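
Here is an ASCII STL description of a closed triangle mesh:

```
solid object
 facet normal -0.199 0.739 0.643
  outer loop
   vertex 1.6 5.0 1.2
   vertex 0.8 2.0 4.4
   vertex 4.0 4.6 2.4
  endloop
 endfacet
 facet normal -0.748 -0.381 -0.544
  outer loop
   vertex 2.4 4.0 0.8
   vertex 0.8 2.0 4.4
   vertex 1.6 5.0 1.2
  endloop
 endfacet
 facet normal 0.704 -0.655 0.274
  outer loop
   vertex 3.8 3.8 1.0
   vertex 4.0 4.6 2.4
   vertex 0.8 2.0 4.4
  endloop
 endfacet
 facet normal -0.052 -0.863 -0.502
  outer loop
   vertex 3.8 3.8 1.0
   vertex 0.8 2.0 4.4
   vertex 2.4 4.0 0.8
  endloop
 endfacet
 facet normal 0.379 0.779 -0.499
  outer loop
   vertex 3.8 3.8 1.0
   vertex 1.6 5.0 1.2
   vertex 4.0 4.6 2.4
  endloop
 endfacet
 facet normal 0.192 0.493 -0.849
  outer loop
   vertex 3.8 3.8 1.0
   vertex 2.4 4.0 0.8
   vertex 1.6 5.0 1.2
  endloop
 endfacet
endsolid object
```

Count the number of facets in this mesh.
6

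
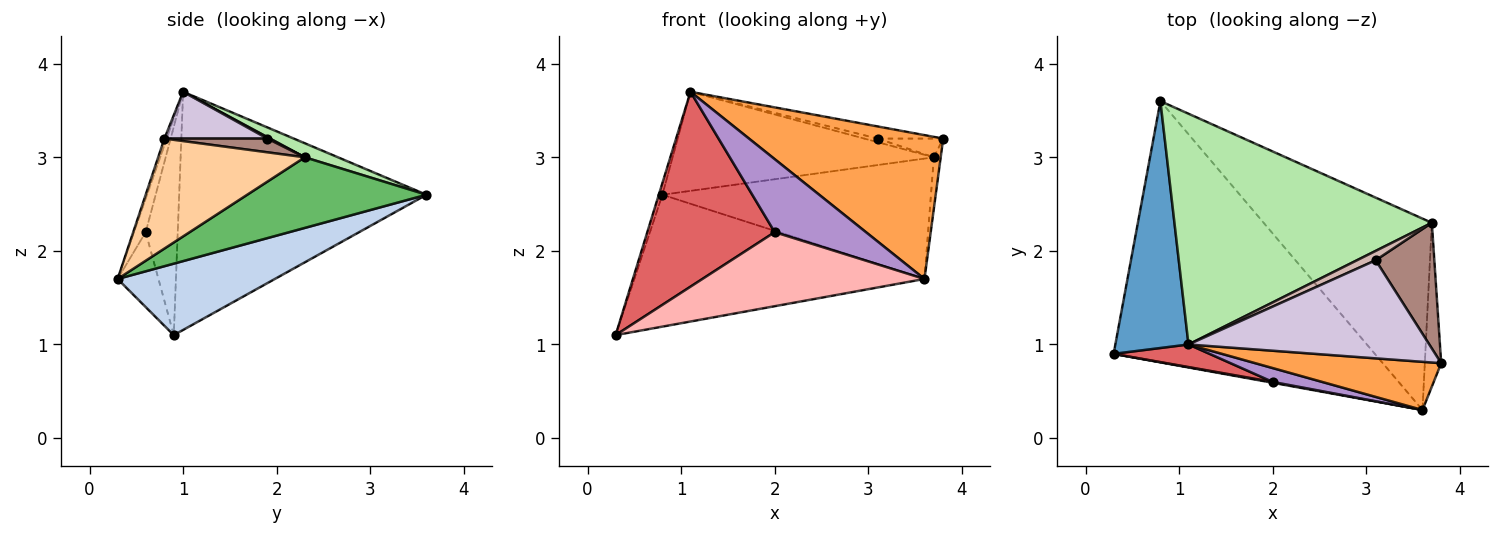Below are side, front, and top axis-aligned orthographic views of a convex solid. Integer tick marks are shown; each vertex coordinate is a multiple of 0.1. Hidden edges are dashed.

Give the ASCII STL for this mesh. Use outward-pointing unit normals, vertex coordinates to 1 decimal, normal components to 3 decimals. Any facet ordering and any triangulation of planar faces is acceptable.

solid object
 facet normal -0.956 0.014 0.294
  outer loop
   vertex 1.1 1.0 3.7
   vertex 0.8 3.6 2.6
   vertex 0.3 0.9 1.1
  endloop
 endfacet
 facet normal 0.237 0.438 -0.867
  outer loop
   vertex 3.6 0.3 1.7
   vertex 0.3 0.9 1.1
   vertex 0.8 3.6 2.6
  endloop
 endfacet
 facet normal -0.011 -0.948 0.318
  outer loop
   vertex 3.6 0.3 1.7
   vertex 3.8 0.8 3.2
   vertex 1.1 1.0 3.7
  endloop
 endfacet
 facet normal 0.988 0.046 -0.147
  outer loop
   vertex 3.7 2.3 3.0
   vertex 3.8 0.8 3.2
   vertex 3.6 0.3 1.7
  endloop
 endfacet
 facet normal 0.335 0.502 -0.798
  outer loop
   vertex 3.7 2.3 3.0
   vertex 3.6 0.3 1.7
   vertex 0.8 3.6 2.6
  endloop
 endfacet
 facet normal 0.050 0.394 0.918
  outer loop
   vertex 3.7 2.3 3.0
   vertex 0.8 3.6 2.6
   vertex 1.1 1.0 3.7
  endloop
 endfacet
 facet normal -0.242 -0.964 0.112
  outer loop
   vertex 2.0 0.6 2.2
   vertex 1.1 1.0 3.7
   vertex 0.3 0.9 1.1
  endloop
 endfacet
 facet normal -0.181 -0.983 0.011
  outer loop
   vertex 2.0 0.6 2.2
   vertex 0.3 0.9 1.1
   vertex 3.6 0.3 1.7
  endloop
 endfacet
 facet normal -0.125 -0.975 0.185
  outer loop
   vertex 2.0 0.6 2.2
   vertex 3.6 0.3 1.7
   vertex 1.1 1.0 3.7
  endloop
 endfacet
 facet normal 0.189 0.121 0.974
  outer loop
   vertex 3.1 1.9 3.2
   vertex 1.1 1.0 3.7
   vertex 3.8 0.8 3.2
  endloop
 endfacet
 facet normal 0.226 0.144 0.964
  outer loop
   vertex 3.1 1.9 3.2
   vertex 3.8 0.8 3.2
   vertex 3.7 2.3 3.0
  endloop
 endfacet
 facet normal 0.072 0.358 0.931
  outer loop
   vertex 3.1 1.9 3.2
   vertex 3.7 2.3 3.0
   vertex 1.1 1.0 3.7
  endloop
 endfacet
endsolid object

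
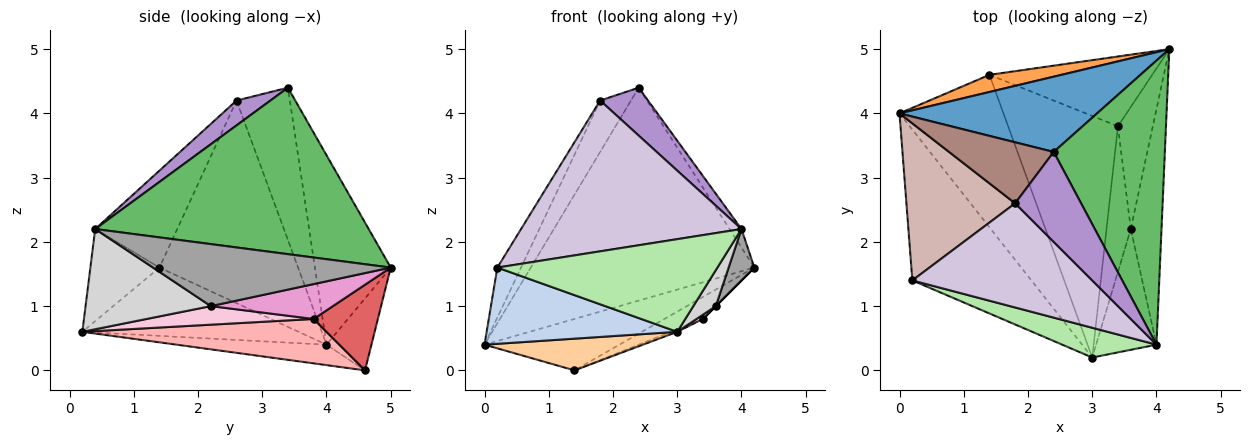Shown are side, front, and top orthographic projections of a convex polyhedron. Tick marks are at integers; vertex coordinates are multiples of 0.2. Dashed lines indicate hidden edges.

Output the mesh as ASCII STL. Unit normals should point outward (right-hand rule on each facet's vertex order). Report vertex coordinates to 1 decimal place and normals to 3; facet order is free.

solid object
 facet normal -0.305 0.898 0.317
  outer loop
   vertex 2.4 3.4 4.4
   vertex 4.2 5.0 1.6
   vertex 0.0 4.0 0.4
  endloop
 endfacet
 facet normal -0.456 -0.402 -0.794
  outer loop
   vertex 0.2 1.4 1.6
   vertex 0.0 4.0 0.4
   vertex 3.0 0.2 0.6
  endloop
 endfacet
 facet normal -0.302 0.905 0.302
  outer loop
   vertex 1.4 4.6 0.0
   vertex 0.0 4.0 0.4
   vertex 4.2 5.0 1.6
  endloop
 endfacet
 facet normal -0.189 -0.200 -0.961
  outer loop
   vertex 1.4 4.6 0.0
   vertex 3.0 0.2 0.6
   vertex 0.0 4.0 0.4
  endloop
 endfacet
 facet normal 0.831 0.036 0.555
  outer loop
   vertex 4.0 0.4 2.2
   vertex 4.2 5.0 1.6
   vertex 2.4 3.4 4.4
  endloop
 endfacet
 facet normal -0.286 -0.912 0.293
  outer loop
   vertex 4.0 0.4 2.2
   vertex 0.2 1.4 1.6
   vertex 3.0 0.2 0.6
  endloop
 endfacet
 facet normal 0.449 0.269 -0.852
  outer loop
   vertex 3.4 3.8 0.8
   vertex 1.4 4.6 0.0
   vertex 4.2 5.0 1.6
  endloop
 endfacet
 facet normal 0.375 0.010 -0.927
  outer loop
   vertex 3.4 3.8 0.8
   vertex 3.0 0.2 0.6
   vertex 1.4 4.6 0.0
  endloop
 endfacet
 facet normal 0.315 -0.446 0.838
  outer loop
   vertex 1.8 2.6 4.2
   vertex 4.0 0.4 2.2
   vertex 2.4 3.4 4.4
  endloop
 endfacet
 facet normal -0.293 -0.787 0.543
  outer loop
   vertex 1.8 2.6 4.2
   vertex 0.2 1.4 1.6
   vertex 4.0 0.4 2.2
  endloop
 endfacet
 facet normal -0.744 0.430 0.511
  outer loop
   vertex 1.8 2.6 4.2
   vertex 2.4 3.4 4.4
   vertex 0.0 4.0 0.4
  endloop
 endfacet
 facet normal -0.871 0.149 0.468
  outer loop
   vertex 1.8 2.6 4.2
   vertex 0.0 4.0 0.4
   vertex 0.2 1.4 1.6
  endloop
 endfacet
 facet normal 0.707 0.000 -0.707
  outer loop
   vertex 3.6 2.2 1.0
   vertex 3.4 3.8 0.8
   vertex 4.2 5.0 1.6
  endloop
 endfacet
 facet normal 0.607 -0.023 -0.794
  outer loop
   vertex 3.6 2.2 1.0
   vertex 3.0 0.2 0.6
   vertex 3.4 3.8 0.8
  endloop
 endfacet
 facet normal 0.892 -0.096 -0.442
  outer loop
   vertex 3.6 2.2 1.0
   vertex 4.2 5.0 1.6
   vertex 4.0 0.4 2.2
  endloop
 endfacet
 facet normal 0.847 -0.152 -0.510
  outer loop
   vertex 3.6 2.2 1.0
   vertex 4.0 0.4 2.2
   vertex 3.0 0.2 0.6
  endloop
 endfacet
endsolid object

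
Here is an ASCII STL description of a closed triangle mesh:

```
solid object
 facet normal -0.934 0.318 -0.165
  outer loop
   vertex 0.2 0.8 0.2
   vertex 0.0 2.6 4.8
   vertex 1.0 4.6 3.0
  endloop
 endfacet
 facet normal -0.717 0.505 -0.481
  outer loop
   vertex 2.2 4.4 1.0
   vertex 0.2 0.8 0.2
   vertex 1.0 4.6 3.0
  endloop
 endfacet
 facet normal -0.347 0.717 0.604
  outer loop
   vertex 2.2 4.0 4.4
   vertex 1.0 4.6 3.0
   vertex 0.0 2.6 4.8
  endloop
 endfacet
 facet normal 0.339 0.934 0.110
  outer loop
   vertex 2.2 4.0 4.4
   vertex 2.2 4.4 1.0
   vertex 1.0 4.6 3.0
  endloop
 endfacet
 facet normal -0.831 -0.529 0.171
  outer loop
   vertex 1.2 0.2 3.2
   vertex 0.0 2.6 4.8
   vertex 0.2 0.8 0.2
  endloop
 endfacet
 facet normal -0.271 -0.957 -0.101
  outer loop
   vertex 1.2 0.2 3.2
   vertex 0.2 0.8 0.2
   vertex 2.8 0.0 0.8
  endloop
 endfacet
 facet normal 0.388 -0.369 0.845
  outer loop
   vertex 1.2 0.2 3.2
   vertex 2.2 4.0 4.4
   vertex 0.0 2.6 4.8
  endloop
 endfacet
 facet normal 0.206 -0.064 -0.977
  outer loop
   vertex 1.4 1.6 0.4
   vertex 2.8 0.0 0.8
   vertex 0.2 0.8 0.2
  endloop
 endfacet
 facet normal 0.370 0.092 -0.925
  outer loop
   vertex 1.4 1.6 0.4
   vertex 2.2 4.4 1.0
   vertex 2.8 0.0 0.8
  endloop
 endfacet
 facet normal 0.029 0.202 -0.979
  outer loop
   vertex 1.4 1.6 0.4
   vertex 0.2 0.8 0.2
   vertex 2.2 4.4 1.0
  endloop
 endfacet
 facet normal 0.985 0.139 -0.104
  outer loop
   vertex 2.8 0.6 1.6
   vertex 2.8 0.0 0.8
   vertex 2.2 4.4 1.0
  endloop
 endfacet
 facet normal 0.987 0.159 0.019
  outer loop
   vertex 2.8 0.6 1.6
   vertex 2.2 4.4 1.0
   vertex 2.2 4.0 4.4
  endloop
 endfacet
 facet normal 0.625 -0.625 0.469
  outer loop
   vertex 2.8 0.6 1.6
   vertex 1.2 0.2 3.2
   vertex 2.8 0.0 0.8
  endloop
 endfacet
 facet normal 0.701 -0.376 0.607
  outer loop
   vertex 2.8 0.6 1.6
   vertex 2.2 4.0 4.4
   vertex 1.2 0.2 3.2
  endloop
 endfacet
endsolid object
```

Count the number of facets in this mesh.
14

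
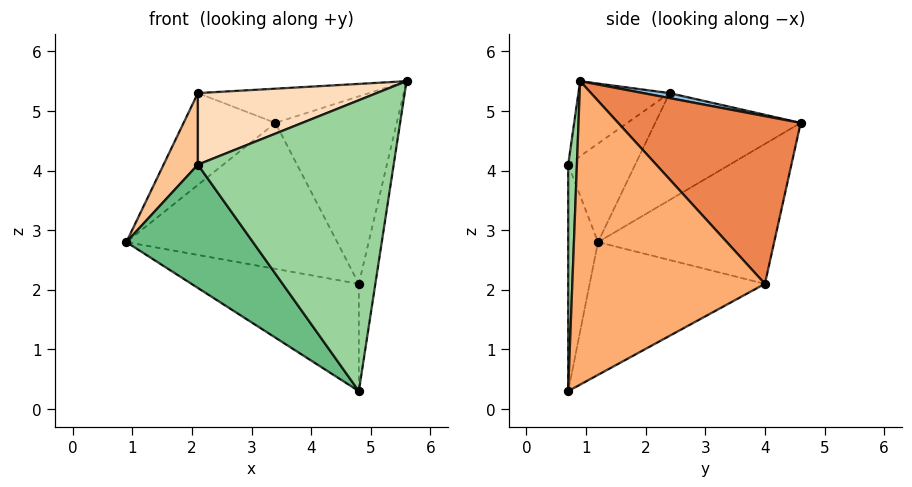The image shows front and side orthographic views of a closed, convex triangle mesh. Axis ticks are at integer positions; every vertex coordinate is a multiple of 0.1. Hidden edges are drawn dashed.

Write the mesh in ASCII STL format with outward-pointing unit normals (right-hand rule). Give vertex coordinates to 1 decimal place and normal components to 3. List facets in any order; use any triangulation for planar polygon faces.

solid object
 facet normal -0.836 0.528 0.148
  outer loop
   vertex 2.1 2.4 5.3
   vertex 3.4 4.6 4.8
   vertex 0.9 1.2 2.8
  endloop
 endfacet
 facet normal 0.031 0.204 0.979
  outer loop
   vertex 2.1 2.4 5.3
   vertex 5.6 0.9 5.5
   vertex 3.4 4.6 4.8
  endloop
 endfacet
 facet normal -0.573 0.686 -0.449
  outer loop
   vertex 4.8 4.0 2.1
   vertex 0.9 1.2 2.8
   vertex 3.4 4.6 4.8
  endloop
 endfacet
 facet normal -0.448 0.428 -0.785
  outer loop
   vertex 4.8 4.0 2.1
   vertex 4.8 0.7 0.3
   vertex 0.9 1.2 2.8
  endloop
 endfacet
 facet normal 0.796 0.529 0.295
  outer loop
   vertex 4.8 4.0 2.1
   vertex 3.4 4.6 4.8
   vertex 5.6 0.9 5.5
  endloop
 endfacet
 facet normal 0.984 0.084 -0.155
  outer loop
   vertex 4.8 4.0 2.1
   vertex 5.6 0.9 5.5
   vertex 4.8 0.7 0.3
  endloop
 endfacet
 facet normal -0.748 -0.383 0.543
  outer loop
   vertex 2.1 0.7 4.1
   vertex 2.1 2.4 5.3
   vertex 0.9 1.2 2.8
  endloop
 endfacet
 facet normal -0.282 -0.553 0.784
  outer loop
   vertex 2.1 0.7 4.1
   vertex 5.6 0.9 5.5
   vertex 2.1 2.4 5.3
  endloop
 endfacet
 facet normal -0.226 -0.961 -0.161
  outer loop
   vertex 2.1 0.7 4.1
   vertex 0.9 1.2 2.8
   vertex 4.8 0.7 0.3
  endloop
 endfacet
 facet normal 0.044 -0.999 0.032
  outer loop
   vertex 2.1 0.7 4.1
   vertex 4.8 0.7 0.3
   vertex 5.6 0.9 5.5
  endloop
 endfacet
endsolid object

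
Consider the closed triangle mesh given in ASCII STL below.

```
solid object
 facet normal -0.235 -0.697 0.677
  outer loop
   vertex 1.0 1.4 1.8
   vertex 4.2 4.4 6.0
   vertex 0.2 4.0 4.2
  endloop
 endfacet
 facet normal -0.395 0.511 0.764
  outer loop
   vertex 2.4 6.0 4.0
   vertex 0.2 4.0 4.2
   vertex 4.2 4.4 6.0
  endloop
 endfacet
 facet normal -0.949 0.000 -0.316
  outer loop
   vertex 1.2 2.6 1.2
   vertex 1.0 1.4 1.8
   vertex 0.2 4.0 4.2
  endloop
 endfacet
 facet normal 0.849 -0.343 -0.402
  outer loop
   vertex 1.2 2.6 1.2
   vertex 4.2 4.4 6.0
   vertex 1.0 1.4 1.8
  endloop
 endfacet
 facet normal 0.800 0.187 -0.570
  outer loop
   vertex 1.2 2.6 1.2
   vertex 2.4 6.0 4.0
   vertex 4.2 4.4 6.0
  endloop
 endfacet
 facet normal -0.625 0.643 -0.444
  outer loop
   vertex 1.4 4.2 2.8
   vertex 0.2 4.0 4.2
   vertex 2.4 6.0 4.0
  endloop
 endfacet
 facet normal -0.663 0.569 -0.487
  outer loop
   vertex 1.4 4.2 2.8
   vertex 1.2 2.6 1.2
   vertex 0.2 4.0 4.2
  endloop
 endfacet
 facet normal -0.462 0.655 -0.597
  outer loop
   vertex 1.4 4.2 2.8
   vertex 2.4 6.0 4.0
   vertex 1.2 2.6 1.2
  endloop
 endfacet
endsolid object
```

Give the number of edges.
12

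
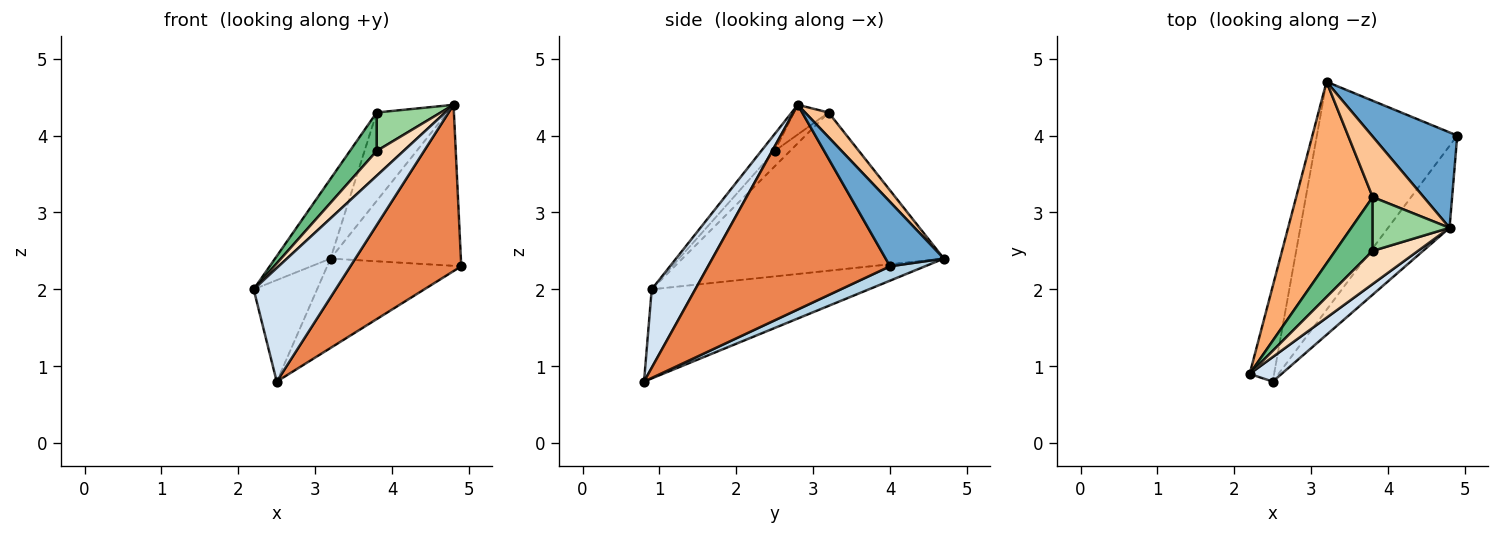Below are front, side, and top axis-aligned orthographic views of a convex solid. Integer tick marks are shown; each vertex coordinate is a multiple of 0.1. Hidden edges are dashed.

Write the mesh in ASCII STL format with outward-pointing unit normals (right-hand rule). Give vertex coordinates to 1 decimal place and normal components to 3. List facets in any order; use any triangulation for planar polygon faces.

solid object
 facet normal 0.359 0.803 0.476
  outer loop
   vertex 4.8 2.8 4.4
   vertex 4.9 4.0 2.3
   vertex 3.2 4.7 2.4
  endloop
 endfacet
 facet normal -0.928 0.271 -0.255
  outer loop
   vertex 2.5 0.8 0.8
   vertex 2.2 0.9 2.0
   vertex 3.2 4.7 2.4
  endloop
 endfacet
 facet normal 0.095 0.363 -0.927
  outer loop
   vertex 2.5 0.8 0.8
   vertex 3.2 4.7 2.4
   vertex 4.9 4.0 2.3
  endloop
 endfacet
 facet normal 0.461 -0.867 0.187
  outer loop
   vertex 2.5 0.8 0.8
   vertex 4.8 2.8 4.4
   vertex 2.2 0.9 2.0
  endloop
 endfacet
 facet normal 0.827 -0.504 -0.249
  outer loop
   vertex 2.5 0.8 0.8
   vertex 4.9 4.0 2.3
   vertex 4.8 2.8 4.4
  endloop
 endfacet
 facet normal -0.884 0.188 0.427
  outer loop
   vertex 3.8 3.2 4.3
   vertex 3.2 4.7 2.4
   vertex 2.2 0.9 2.0
  endloop
 endfacet
 facet normal 0.264 0.796 0.545
  outer loop
   vertex 3.8 3.2 4.3
   vertex 4.8 2.8 4.4
   vertex 3.2 4.7 2.4
  endloop
 endfacet
 facet normal -0.287 -0.575 0.766
  outer loop
   vertex 3.8 2.5 3.8
   vertex 2.2 0.9 2.0
   vertex 4.8 2.8 4.4
  endloop
 endfacet
 facet normal -0.317 -0.551 0.772
  outer loop
   vertex 3.8 2.5 3.8
   vertex 3.8 3.2 4.3
   vertex 2.2 0.9 2.0
  endloop
 endfacet
 facet normal -0.299 -0.555 0.776
  outer loop
   vertex 3.8 2.5 3.8
   vertex 4.8 2.8 4.4
   vertex 3.8 3.2 4.3
  endloop
 endfacet
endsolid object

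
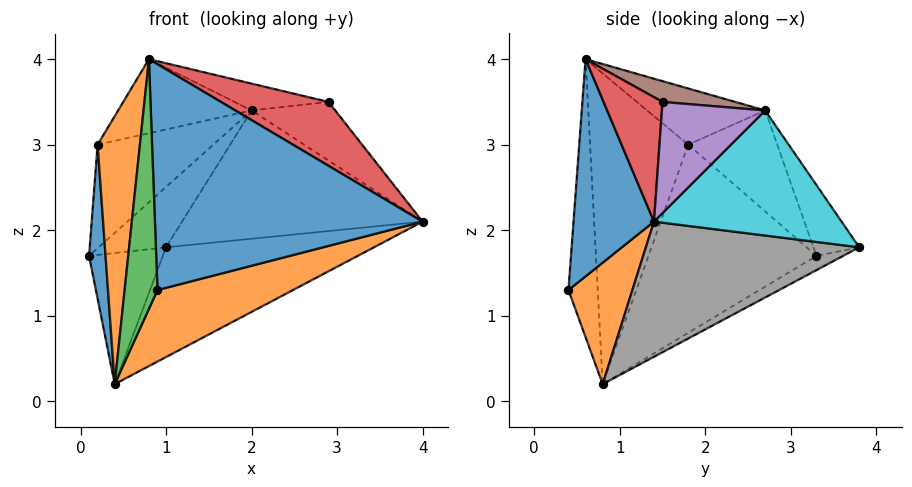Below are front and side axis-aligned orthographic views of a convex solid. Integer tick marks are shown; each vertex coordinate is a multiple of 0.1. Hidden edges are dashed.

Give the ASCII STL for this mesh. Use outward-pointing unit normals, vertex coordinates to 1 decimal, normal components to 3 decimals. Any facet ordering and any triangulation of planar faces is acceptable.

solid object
 facet normal 0.287 -0.954 0.081
  outer loop
   vertex 0.8 0.6 4.0
   vertex 0.9 0.4 1.3
   vertex 4.0 1.4 2.1
  endloop
 endfacet
 facet normal 0.378 -0.801 -0.463
  outer loop
   vertex 0.4 0.8 0.2
   vertex 4.0 1.4 2.1
   vertex 0.9 0.4 1.3
  endloop
 endfacet
 facet normal -0.665 -0.746 0.031
  outer loop
   vertex 0.4 0.8 0.2
   vertex 0.9 0.4 1.3
   vertex 0.8 0.6 4.0
  endloop
 endfacet
 facet normal 0.440 -0.803 0.403
  outer loop
   vertex 2.9 1.5 3.5
   vertex 0.8 0.6 4.0
   vertex 4.0 1.4 2.1
  endloop
 endfacet
 facet normal 0.676 0.548 0.492
  outer loop
   vertex 2.9 1.5 3.5
   vertex 4.0 1.4 2.1
   vertex 2.0 2.7 3.4
  endloop
 endfacet
 facet normal 0.149 0.192 0.970
  outer loop
   vertex 2.9 1.5 3.5
   vertex 2.0 2.7 3.4
   vertex 0.8 0.6 4.0
  endloop
 endfacet
 facet normal -0.178 0.491 -0.853
  outer loop
   vertex 1.0 3.8 1.8
   vertex 0.4 0.8 0.2
   vertex 0.1 3.3 1.7
  endloop
 endfacet
 facet normal 0.383 0.374 -0.845
  outer loop
   vertex 1.0 3.8 1.8
   vertex 4.0 1.4 2.1
   vertex 0.4 0.8 0.2
  endloop
 endfacet
 facet normal -0.413 0.609 0.677
  outer loop
   vertex 1.0 3.8 1.8
   vertex 0.1 3.3 1.7
   vertex 2.0 2.7 3.4
  endloop
 endfacet
 facet normal 0.608 0.779 0.156
  outer loop
   vertex 1.0 3.8 1.8
   vertex 2.0 2.7 3.4
   vertex 4.0 1.4 2.1
  endloop
 endfacet
 facet normal -0.995 -0.098 -0.036
  outer loop
   vertex 0.2 1.8 3.0
   vertex 0.1 3.3 1.7
   vertex 0.4 0.8 0.2
  endloop
 endfacet
 facet normal -0.916 -0.395 0.076
  outer loop
   vertex 0.2 1.8 3.0
   vertex 0.4 0.8 0.2
   vertex 0.8 0.6 4.0
  endloop
 endfacet
 facet normal -0.440 0.571 0.693
  outer loop
   vertex 0.2 1.8 3.0
   vertex 2.0 2.7 3.4
   vertex 0.1 3.3 1.7
  endloop
 endfacet
 facet normal -0.405 0.457 0.792
  outer loop
   vertex 0.2 1.8 3.0
   vertex 0.8 0.6 4.0
   vertex 2.0 2.7 3.4
  endloop
 endfacet
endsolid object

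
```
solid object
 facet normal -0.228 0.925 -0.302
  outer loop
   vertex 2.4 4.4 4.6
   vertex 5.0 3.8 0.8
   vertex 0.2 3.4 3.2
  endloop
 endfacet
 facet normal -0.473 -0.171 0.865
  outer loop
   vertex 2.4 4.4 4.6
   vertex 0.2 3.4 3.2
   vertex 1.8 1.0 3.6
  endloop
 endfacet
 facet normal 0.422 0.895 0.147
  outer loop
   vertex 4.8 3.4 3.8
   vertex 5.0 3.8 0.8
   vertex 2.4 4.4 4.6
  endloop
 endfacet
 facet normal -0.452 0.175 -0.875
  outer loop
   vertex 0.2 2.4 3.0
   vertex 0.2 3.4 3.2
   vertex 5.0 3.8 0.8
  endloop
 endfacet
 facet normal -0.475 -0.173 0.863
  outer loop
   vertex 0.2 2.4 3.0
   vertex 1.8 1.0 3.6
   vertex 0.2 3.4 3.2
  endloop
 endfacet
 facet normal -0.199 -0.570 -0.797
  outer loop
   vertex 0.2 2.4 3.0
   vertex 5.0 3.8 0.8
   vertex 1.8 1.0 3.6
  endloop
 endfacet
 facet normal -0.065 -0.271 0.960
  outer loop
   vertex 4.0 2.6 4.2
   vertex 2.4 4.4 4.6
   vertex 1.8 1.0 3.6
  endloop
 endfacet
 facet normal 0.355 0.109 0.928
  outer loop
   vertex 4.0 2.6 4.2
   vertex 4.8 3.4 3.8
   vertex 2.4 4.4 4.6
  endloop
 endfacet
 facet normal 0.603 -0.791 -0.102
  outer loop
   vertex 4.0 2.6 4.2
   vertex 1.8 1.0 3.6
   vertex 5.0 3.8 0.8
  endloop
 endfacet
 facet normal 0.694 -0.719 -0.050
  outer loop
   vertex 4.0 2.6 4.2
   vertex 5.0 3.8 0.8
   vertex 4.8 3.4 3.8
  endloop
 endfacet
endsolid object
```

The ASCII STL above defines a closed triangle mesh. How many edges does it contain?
15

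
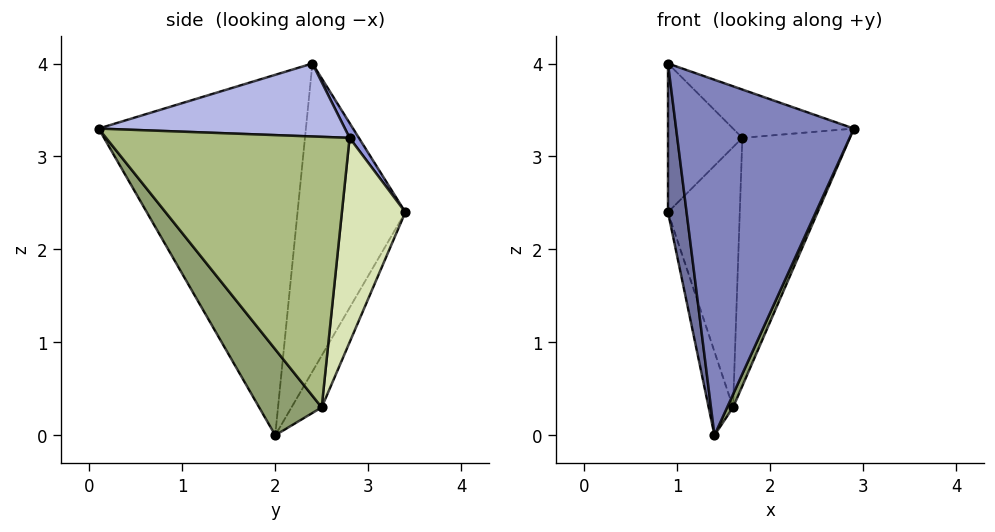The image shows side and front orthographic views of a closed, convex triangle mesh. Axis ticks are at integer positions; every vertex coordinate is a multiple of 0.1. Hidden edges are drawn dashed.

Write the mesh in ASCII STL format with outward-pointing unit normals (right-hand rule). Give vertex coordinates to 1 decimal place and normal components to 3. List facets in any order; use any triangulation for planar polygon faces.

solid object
 facet normal -0.980 -0.169 -0.106
  outer loop
   vertex 1.4 2.0 0.0
   vertex 0.9 2.4 4.0
   vertex 0.9 3.4 2.4
  endloop
 endfacet
 facet normal -0.759 -0.651 -0.030
  outer loop
   vertex 1.4 2.0 0.0
   vertex 2.9 0.1 3.3
   vertex 0.9 2.4 4.0
  endloop
 endfacet
 facet normal 0.105 0.843 0.527
  outer loop
   vertex 1.7 2.8 3.2
   vertex 0.9 3.4 2.4
   vertex 0.9 2.4 4.0
  endloop
 endfacet
 facet normal 0.599 0.294 0.745
  outer loop
   vertex 1.7 2.8 3.2
   vertex 0.9 2.4 4.0
   vertex 2.9 0.1 3.3
  endloop
 endfacet
 facet normal 0.888 -0.084 -0.452
  outer loop
   vertex 1.6 2.5 0.3
   vertex 2.9 0.1 3.3
   vertex 1.4 2.0 0.0
  endloop
 endfacet
 facet normal 0.912 0.403 -0.073
  outer loop
   vertex 1.6 2.5 0.3
   vertex 1.7 2.8 3.2
   vertex 2.9 0.1 3.3
  endloop
 endfacet
 facet normal -0.688 0.556 -0.467
  outer loop
   vertex 1.6 2.5 0.3
   vertex 1.4 2.0 0.0
   vertex 0.9 3.4 2.4
  endloop
 endfacet
 facet normal 0.659 0.746 -0.100
  outer loop
   vertex 1.6 2.5 0.3
   vertex 0.9 3.4 2.4
   vertex 1.7 2.8 3.2
  endloop
 endfacet
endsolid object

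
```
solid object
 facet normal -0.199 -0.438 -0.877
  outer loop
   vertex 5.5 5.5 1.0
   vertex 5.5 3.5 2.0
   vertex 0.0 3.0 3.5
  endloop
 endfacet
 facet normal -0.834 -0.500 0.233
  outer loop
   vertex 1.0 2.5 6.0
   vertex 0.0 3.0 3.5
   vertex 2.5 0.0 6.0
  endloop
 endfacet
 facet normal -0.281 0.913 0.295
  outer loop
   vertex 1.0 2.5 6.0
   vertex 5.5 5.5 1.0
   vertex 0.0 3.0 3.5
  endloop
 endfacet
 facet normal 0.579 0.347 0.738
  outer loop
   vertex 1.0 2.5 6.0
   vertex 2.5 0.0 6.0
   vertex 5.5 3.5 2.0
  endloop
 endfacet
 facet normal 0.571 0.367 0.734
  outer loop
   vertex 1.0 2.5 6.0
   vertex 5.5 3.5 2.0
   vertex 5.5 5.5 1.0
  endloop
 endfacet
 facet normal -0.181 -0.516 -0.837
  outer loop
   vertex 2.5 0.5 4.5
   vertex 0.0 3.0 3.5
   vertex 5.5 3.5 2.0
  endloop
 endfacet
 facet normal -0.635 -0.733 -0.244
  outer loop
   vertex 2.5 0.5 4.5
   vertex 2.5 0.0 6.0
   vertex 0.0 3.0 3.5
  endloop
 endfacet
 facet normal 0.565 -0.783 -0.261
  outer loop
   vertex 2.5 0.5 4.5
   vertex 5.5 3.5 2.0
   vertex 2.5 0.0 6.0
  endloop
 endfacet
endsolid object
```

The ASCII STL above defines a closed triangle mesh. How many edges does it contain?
12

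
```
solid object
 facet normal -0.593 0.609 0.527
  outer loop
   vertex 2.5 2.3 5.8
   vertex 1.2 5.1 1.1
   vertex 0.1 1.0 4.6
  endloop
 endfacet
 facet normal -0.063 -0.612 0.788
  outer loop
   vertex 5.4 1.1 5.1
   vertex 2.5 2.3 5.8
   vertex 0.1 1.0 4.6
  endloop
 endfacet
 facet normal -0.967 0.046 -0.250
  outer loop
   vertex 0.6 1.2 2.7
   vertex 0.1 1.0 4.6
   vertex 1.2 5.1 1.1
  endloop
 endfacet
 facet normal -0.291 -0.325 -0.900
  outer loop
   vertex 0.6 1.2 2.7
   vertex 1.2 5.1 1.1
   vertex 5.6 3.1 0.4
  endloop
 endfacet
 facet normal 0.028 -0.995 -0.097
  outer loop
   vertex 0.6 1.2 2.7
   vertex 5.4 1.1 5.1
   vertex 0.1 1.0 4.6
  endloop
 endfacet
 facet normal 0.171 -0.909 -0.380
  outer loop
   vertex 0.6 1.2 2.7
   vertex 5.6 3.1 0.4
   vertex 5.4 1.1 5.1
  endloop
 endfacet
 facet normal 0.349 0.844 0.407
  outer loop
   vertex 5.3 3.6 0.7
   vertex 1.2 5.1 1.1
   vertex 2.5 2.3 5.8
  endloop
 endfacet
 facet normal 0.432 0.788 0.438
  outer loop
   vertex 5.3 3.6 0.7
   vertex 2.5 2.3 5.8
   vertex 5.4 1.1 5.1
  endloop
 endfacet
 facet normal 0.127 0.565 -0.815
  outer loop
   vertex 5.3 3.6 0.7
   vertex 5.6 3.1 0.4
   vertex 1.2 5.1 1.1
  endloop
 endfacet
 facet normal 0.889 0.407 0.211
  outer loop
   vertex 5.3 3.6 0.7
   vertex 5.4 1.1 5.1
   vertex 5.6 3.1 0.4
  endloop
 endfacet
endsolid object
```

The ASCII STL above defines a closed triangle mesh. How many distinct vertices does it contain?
7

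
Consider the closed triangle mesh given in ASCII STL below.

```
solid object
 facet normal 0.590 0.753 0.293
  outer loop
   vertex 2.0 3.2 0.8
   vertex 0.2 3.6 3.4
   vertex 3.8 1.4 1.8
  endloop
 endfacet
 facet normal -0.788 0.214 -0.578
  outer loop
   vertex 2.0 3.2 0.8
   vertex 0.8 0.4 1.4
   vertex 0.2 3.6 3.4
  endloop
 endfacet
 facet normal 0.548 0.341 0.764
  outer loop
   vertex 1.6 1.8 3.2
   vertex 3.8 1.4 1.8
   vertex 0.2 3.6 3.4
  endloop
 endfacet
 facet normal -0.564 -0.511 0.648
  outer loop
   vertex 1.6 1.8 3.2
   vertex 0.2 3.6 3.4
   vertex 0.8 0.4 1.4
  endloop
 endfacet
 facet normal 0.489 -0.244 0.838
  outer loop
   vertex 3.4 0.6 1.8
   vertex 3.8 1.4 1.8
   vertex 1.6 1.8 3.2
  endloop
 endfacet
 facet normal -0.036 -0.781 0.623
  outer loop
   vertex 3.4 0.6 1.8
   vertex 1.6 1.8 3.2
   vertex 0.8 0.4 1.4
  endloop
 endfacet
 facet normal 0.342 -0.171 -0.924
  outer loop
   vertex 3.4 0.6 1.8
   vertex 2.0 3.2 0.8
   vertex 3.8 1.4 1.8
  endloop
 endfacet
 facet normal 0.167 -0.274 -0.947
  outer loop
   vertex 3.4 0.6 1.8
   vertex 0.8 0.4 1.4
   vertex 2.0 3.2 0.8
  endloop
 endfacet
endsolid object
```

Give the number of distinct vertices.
6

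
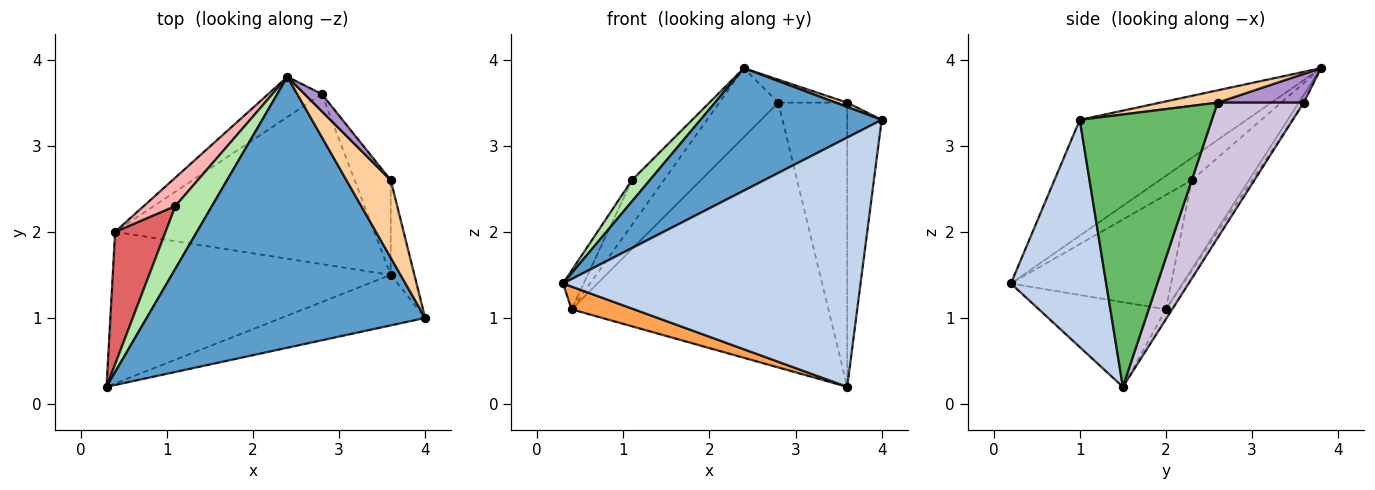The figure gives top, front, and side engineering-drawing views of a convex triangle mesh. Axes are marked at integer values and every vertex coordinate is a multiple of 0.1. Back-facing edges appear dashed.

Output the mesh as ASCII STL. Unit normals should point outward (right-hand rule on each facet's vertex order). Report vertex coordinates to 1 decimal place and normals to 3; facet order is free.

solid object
 facet normal -0.354 -0.385 0.852
  outer loop
   vertex 2.4 3.8 3.9
   vertex 0.3 0.2 1.4
   vertex 4.0 1.0 3.3
  endloop
 endfacet
 facet normal 0.299 -0.935 -0.189
  outer loop
   vertex 3.6 1.5 0.2
   vertex 4.0 1.0 3.3
   vertex 0.3 0.2 1.4
  endloop
 endfacet
 facet normal -0.288 -0.142 -0.947
  outer loop
   vertex 0.4 2.0 1.1
   vertex 3.6 1.5 0.2
   vertex 0.3 0.2 1.4
  endloop
 endfacet
 facet normal 0.267 -0.053 0.962
  outer loop
   vertex 3.6 2.6 3.5
   vertex 2.4 3.8 3.9
   vertex 4.0 1.0 3.3
  endloop
 endfacet
 facet normal 0.964 0.252 -0.084
  outer loop
   vertex 3.6 2.6 3.5
   vertex 4.0 1.0 3.3
   vertex 3.6 1.5 0.2
  endloop
 endfacet
 facet normal -0.499 -0.279 0.821
  outer loop
   vertex 1.1 2.3 2.6
   vertex 0.3 0.2 1.4
   vertex 2.4 3.8 3.9
  endloop
 endfacet
 facet normal -0.909 0.117 0.401
  outer loop
   vertex 1.1 2.3 2.6
   vertex 0.4 2.0 1.1
   vertex 0.3 0.2 1.4
  endloop
 endfacet
 facet normal -0.834 0.466 0.296
  outer loop
   vertex 1.1 2.3 2.6
   vertex 2.4 3.8 3.9
   vertex 0.4 2.0 1.1
  endloop
 endfacet
 facet normal 0.707 0.566 0.424
  outer loop
   vertex 2.8 3.6 3.5
   vertex 2.4 3.8 3.9
   vertex 3.6 2.6 3.5
  endloop
 endfacet
 facet normal 0.764 0.612 -0.204
  outer loop
   vertex 2.8 3.6 3.5
   vertex 3.6 2.6 3.5
   vertex 3.6 1.5 0.2
  endloop
 endfacet
 facet normal -0.072 0.862 -0.503
  outer loop
   vertex 2.8 3.6 3.5
   vertex 0.4 2.0 1.1
   vertex 2.4 3.8 3.9
  endloop
 endfacet
 facet normal -0.021 0.841 -0.540
  outer loop
   vertex 2.8 3.6 3.5
   vertex 3.6 1.5 0.2
   vertex 0.4 2.0 1.1
  endloop
 endfacet
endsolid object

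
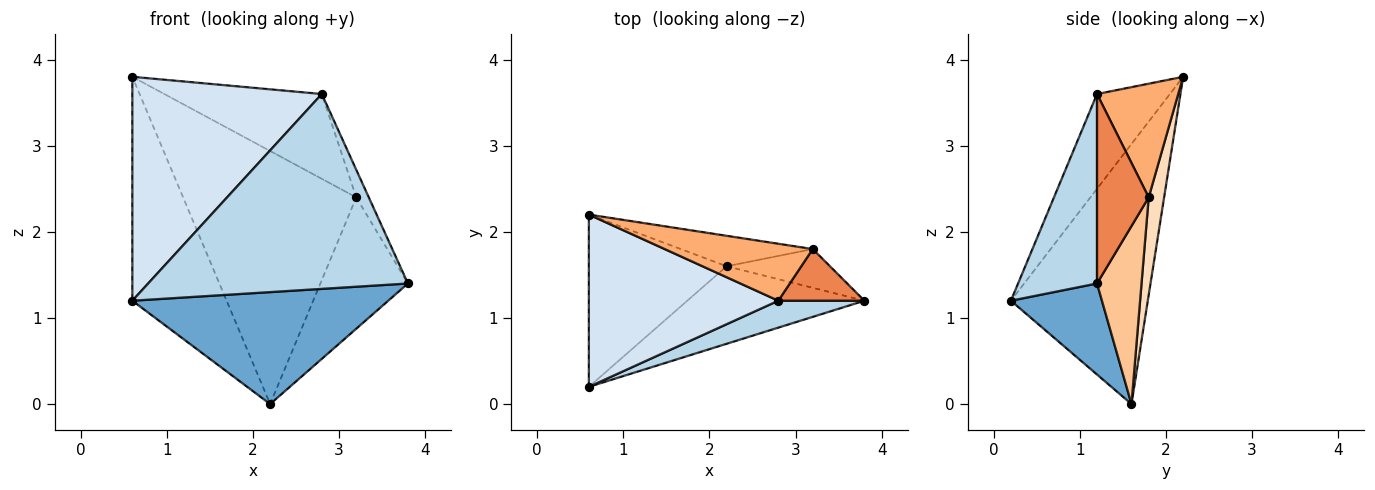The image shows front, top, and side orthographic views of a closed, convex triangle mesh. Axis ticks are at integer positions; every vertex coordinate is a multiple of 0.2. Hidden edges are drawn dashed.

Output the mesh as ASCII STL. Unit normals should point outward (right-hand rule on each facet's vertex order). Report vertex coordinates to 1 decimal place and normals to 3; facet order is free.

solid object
 facet normal 0.281 -0.789 -0.546
  outer loop
   vertex 2.2 1.6 0.0
   vertex 3.8 1.2 1.4
   vertex 0.6 0.2 1.2
  endloop
 endfacet
 facet normal -0.755 0.520 -0.400
  outer loop
   vertex 2.2 1.6 0.0
   vertex 0.6 0.2 1.2
   vertex 0.6 2.2 3.8
  endloop
 endfacet
 facet normal 0.288 -0.949 0.131
  outer loop
   vertex 2.8 1.2 3.6
   vertex 0.6 0.2 1.2
   vertex 3.8 1.2 1.4
  endloop
 endfacet
 facet normal -0.292 -0.758 0.583
  outer loop
   vertex 2.8 1.2 3.6
   vertex 0.6 2.2 3.8
   vertex 0.6 0.2 1.2
  endloop
 endfacet
 facet normal 0.889 0.216 0.404
  outer loop
   vertex 3.2 1.8 2.4
   vertex 2.8 1.2 3.6
   vertex 3.8 1.2 1.4
  endloop
 endfacet
 facet normal 0.393 0.763 0.513
  outer loop
   vertex 3.2 1.8 2.4
   vertex 0.6 2.2 3.8
   vertex 2.8 1.2 3.6
  endloop
 endfacet
 facet normal 0.438 0.862 -0.254
  outer loop
   vertex 3.2 1.8 2.4
   vertex 3.8 1.2 1.4
   vertex 2.2 1.6 0.0
  endloop
 endfacet
 facet normal 0.088 0.989 -0.119
  outer loop
   vertex 3.2 1.8 2.4
   vertex 2.2 1.6 0.0
   vertex 0.6 2.2 3.8
  endloop
 endfacet
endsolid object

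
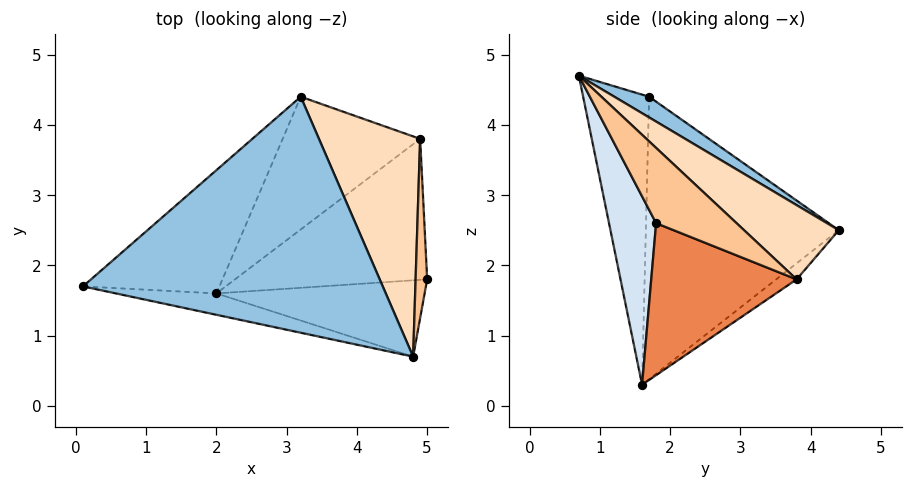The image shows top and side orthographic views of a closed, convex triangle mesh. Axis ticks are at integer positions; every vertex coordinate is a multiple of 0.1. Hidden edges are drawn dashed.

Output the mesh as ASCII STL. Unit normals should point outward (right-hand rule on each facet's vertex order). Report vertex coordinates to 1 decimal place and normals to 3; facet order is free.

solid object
 facet normal -0.728 0.588 -0.352
  outer loop
   vertex 2.0 1.6 0.3
   vertex 0.1 1.7 4.4
   vertex 3.2 4.4 2.5
  endloop
 endfacet
 facet normal 0.058 0.529 0.847
  outer loop
   vertex 4.8 0.7 4.7
   vertex 3.2 4.4 2.5
   vertex 0.1 1.7 4.4
  endloop
 endfacet
 facet normal -0.203 -0.977 -0.070
  outer loop
   vertex 4.8 0.7 4.7
   vertex 0.1 1.7 4.4
   vertex 2.0 1.6 0.3
  endloop
 endfacet
 facet normal 0.366 -0.838 -0.404
  outer loop
   vertex 4.8 0.7 4.7
   vertex 2.0 1.6 0.3
   vertex 5.0 1.8 2.6
  endloop
 endfacet
 facet normal 0.597 -0.272 -0.755
  outer loop
   vertex 4.9 3.8 1.8
   vertex 5.0 1.8 2.6
   vertex 2.0 1.6 0.3
  endloop
 endfacet
 facet normal -0.089 0.639 -0.764
  outer loop
   vertex 4.9 3.8 1.8
   vertex 2.0 1.6 0.3
   vertex 3.2 4.4 2.5
  endloop
 endfacet
 facet normal 0.982 0.109 0.151
  outer loop
   vertex 4.9 3.8 1.8
   vertex 4.8 0.7 4.7
   vertex 5.0 1.8 2.6
  endloop
 endfacet
 facet normal 0.477 0.592 0.650
  outer loop
   vertex 4.9 3.8 1.8
   vertex 3.2 4.4 2.5
   vertex 4.8 0.7 4.7
  endloop
 endfacet
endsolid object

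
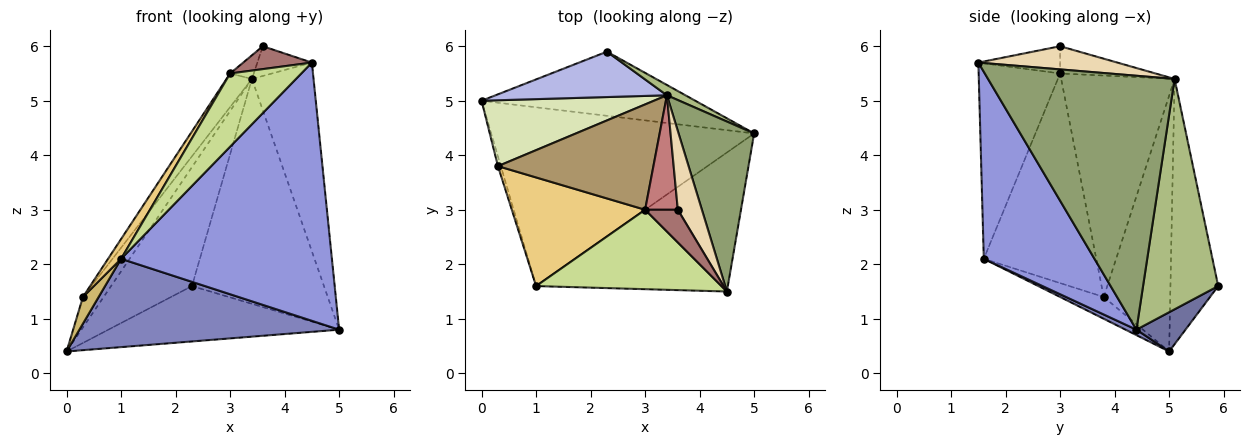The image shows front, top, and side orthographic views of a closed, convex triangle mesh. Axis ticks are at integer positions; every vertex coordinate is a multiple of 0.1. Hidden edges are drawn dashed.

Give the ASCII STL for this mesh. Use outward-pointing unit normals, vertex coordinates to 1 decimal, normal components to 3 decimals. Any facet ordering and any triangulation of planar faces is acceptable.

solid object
 facet normal 0.138 0.648 -0.750
  outer loop
   vertex 2.3 5.9 1.6
   vertex 5.0 4.4 0.8
   vertex 0.0 5.0 0.4
  endloop
 endfacet
 facet normal 0.019 -0.443 -0.896
  outer loop
   vertex 1.0 1.6 2.1
   vertex 0.0 5.0 0.4
   vertex 5.0 4.4 0.8
  endloop
 endfacet
 facet normal 0.420 -0.799 -0.430
  outer loop
   vertex 1.0 1.6 2.1
   vertex 5.0 4.4 0.8
   vertex 4.5 1.5 5.7
  endloop
 endfacet
 facet normal -0.483 0.818 0.312
  outer loop
   vertex 3.4 5.1 5.4
   vertex 2.3 5.9 1.6
   vertex 0.0 5.0 0.4
  endloop
 endfacet
 facet normal 0.914 0.302 0.272
  outer loop
   vertex 3.4 5.1 5.4
   vertex 4.5 1.5 5.7
   vertex 5.0 4.4 0.8
  endloop
 endfacet
 facet normal 0.494 0.868 0.040
  outer loop
   vertex 3.4 5.1 5.4
   vertex 5.0 4.4 0.8
   vertex 2.3 5.9 1.6
  endloop
 endfacet
 facet normal -0.613 -0.535 0.581
  outer loop
   vertex 3.0 3.0 5.5
   vertex 1.0 1.6 2.1
   vertex 4.5 1.5 5.7
  endloop
 endfacet
 facet normal -0.803 0.250 0.541
  outer loop
   vertex 0.3 3.8 1.4
   vertex 3.4 5.1 5.4
   vertex 0.0 5.0 0.4
  endloop
 endfacet
 facet normal -0.805 0.180 0.565
  outer loop
   vertex 0.3 3.8 1.4
   vertex 3.0 3.0 5.5
   vertex 3.4 5.1 5.4
  endloop
 endfacet
 facet normal -0.934 -0.336 -0.124
  outer loop
   vertex 0.3 3.8 1.4
   vertex 0.0 5.0 0.4
   vertex 1.0 1.6 2.1
  endloop
 endfacet
 facet normal -0.840 -0.097 0.534
  outer loop
   vertex 0.3 3.8 1.4
   vertex 1.0 1.6 2.1
   vertex 3.0 3.0 5.5
  endloop
 endfacet
 facet normal 0.669 0.262 0.695
  outer loop
   vertex 3.6 3.0 6.0
   vertex 4.5 1.5 5.7
   vertex 3.4 5.1 5.4
  endloop
 endfacet
 facet normal -0.564 -0.474 0.677
  outer loop
   vertex 3.6 3.0 6.0
   vertex 3.0 3.0 5.5
   vertex 4.5 1.5 5.7
  endloop
 endfacet
 facet normal -0.632 0.157 0.759
  outer loop
   vertex 3.6 3.0 6.0
   vertex 3.4 5.1 5.4
   vertex 3.0 3.0 5.5
  endloop
 endfacet
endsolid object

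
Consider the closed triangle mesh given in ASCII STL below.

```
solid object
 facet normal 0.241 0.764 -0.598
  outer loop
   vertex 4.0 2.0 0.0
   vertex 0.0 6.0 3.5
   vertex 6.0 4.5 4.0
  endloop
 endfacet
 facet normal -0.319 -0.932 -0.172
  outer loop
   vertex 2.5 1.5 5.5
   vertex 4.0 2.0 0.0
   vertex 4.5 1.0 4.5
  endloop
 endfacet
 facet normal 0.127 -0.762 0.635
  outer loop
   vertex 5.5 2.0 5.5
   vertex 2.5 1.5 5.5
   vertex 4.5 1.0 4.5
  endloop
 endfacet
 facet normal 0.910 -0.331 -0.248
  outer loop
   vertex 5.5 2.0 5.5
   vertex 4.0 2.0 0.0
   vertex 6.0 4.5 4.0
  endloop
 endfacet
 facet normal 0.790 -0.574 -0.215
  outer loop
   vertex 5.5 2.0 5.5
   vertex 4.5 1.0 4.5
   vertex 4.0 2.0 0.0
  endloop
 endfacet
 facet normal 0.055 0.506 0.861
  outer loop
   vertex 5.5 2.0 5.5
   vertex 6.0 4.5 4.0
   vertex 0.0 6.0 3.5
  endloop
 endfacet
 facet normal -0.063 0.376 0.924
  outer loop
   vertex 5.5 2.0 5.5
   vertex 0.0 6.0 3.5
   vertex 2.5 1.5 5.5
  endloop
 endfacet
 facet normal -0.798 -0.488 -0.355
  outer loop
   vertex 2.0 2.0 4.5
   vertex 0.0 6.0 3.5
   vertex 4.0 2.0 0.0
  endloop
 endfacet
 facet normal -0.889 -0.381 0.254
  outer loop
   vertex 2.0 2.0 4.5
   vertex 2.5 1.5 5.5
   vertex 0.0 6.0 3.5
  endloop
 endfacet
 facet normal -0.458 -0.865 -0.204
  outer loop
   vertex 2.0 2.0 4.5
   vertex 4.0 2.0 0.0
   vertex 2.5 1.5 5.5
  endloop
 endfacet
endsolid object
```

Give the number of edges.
15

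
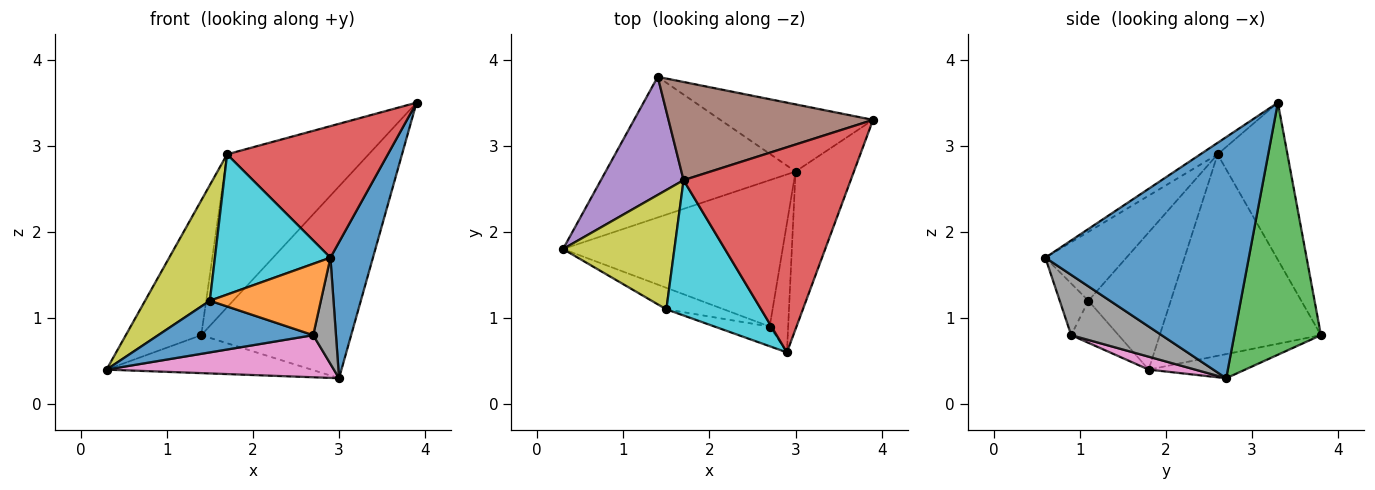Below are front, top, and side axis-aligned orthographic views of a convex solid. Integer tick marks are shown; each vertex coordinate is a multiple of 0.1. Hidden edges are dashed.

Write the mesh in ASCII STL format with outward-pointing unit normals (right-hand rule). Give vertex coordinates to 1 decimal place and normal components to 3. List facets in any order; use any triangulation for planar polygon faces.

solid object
 facet normal 0.952 -0.199 -0.231
  outer loop
   vertex 3.0 2.7 0.3
   vertex 3.9 3.3 3.5
   vertex 2.9 0.6 1.7
  endloop
 endfacet
 facet normal -0.122 0.259 -0.958
  outer loop
   vertex 1.4 3.8 0.8
   vertex 3.0 2.7 0.3
   vertex 0.3 1.8 0.4
  endloop
 endfacet
 facet normal 0.479 0.829 -0.290
  outer loop
   vertex 1.4 3.8 0.8
   vertex 3.9 3.3 3.5
   vertex 3.0 2.7 0.3
  endloop
 endfacet
 facet normal -0.058 -0.539 0.840
  outer loop
   vertex 1.7 2.6 2.9
   vertex 2.9 0.6 1.7
   vertex 3.9 3.3 3.5
  endloop
 endfacet
 facet normal -0.849 0.397 0.348
  outer loop
   vertex 1.7 2.6 2.9
   vertex 1.4 3.8 0.8
   vertex 0.3 1.8 0.4
  endloop
 endfacet
 facet normal -0.383 0.777 0.499
  outer loop
   vertex 1.7 2.6 2.9
   vertex 3.9 3.3 3.5
   vertex 1.4 3.8 0.8
  endloop
 endfacet
 facet normal 0.056 -0.276 -0.960
  outer loop
   vertex 2.7 0.9 0.8
   vertex 0.3 1.8 0.4
   vertex 3.0 2.7 0.3
  endloop
 endfacet
 facet normal 0.930 -0.234 -0.285
  outer loop
   vertex 2.7 0.9 0.8
   vertex 3.0 2.7 0.3
   vertex 2.9 0.6 1.7
  endloop
 endfacet
 facet normal -0.663 -0.521 0.538
  outer loop
   vertex 1.5 1.1 1.2
   vertex 1.7 2.6 2.9
   vertex 0.3 1.8 0.4
  endloop
 endfacet
 facet normal -0.451 -0.642 0.620
  outer loop
   vertex 1.5 1.1 1.2
   vertex 2.9 0.6 1.7
   vertex 1.7 2.6 2.9
  endloop
 endfacet
 facet normal -0.271 -0.888 -0.370
  outer loop
   vertex 1.5 1.1 1.2
   vertex 0.3 1.8 0.4
   vertex 2.7 0.9 0.8
  endloop
 endfacet
 facet normal -0.242 -0.935 -0.258
  outer loop
   vertex 1.5 1.1 1.2
   vertex 2.7 0.9 0.8
   vertex 2.9 0.6 1.7
  endloop
 endfacet
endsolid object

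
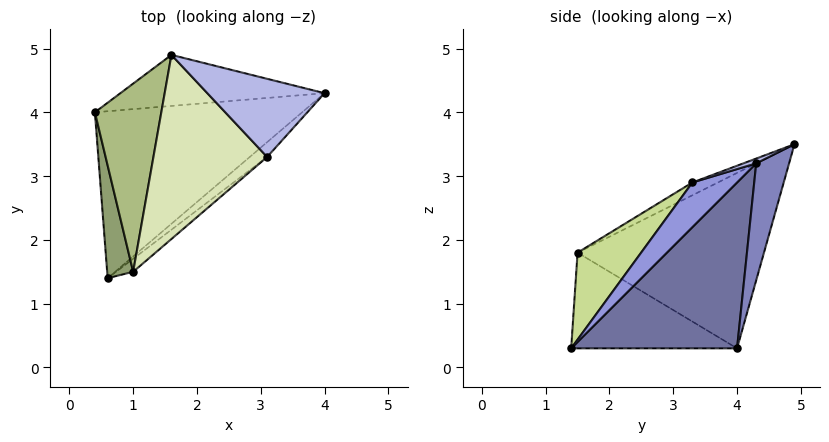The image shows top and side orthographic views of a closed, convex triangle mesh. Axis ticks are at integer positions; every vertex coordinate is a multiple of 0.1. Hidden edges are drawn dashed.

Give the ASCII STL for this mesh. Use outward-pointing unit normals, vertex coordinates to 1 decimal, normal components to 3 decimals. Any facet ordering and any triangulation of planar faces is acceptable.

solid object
 facet normal 0.624 0.048 -0.780
  outer loop
   vertex 0.6 1.4 0.3
   vertex 0.4 4.0 0.3
   vertex 4.0 4.3 3.2
  endloop
 endfacet
 facet normal 0.190 0.924 -0.331
  outer loop
   vertex 1.6 4.9 3.5
   vertex 4.0 4.3 3.2
   vertex 0.4 4.0 0.3
  endloop
 endfacet
 facet normal 0.753 -0.590 -0.293
  outer loop
   vertex 3.1 3.3 2.9
   vertex 0.6 1.4 0.3
   vertex 4.0 4.3 3.2
  endloop
 endfacet
 facet normal 0.039 -0.319 0.947
  outer loop
   vertex 3.1 3.3 2.9
   vertex 4.0 4.3 3.2
   vertex 1.6 4.9 3.5
  endloop
 endfacet
 facet normal -0.962 -0.074 0.262
  outer loop
   vertex 1.0 1.5 1.8
   vertex 0.4 4.0 0.3
   vertex 0.6 1.4 0.3
  endloop
 endfacet
 facet normal -0.935 -0.012 0.354
  outer loop
   vertex 1.0 1.5 1.8
   vertex 1.6 4.9 3.5
   vertex 0.4 4.0 0.3
  endloop
 endfacet
 facet normal 0.685 -0.716 -0.135
  outer loop
   vertex 1.0 1.5 1.8
   vertex 0.6 1.4 0.3
   vertex 3.1 3.3 2.9
  endloop
 endfacet
 facet normal -0.101 -0.431 0.897
  outer loop
   vertex 1.0 1.5 1.8
   vertex 3.1 3.3 2.9
   vertex 1.6 4.9 3.5
  endloop
 endfacet
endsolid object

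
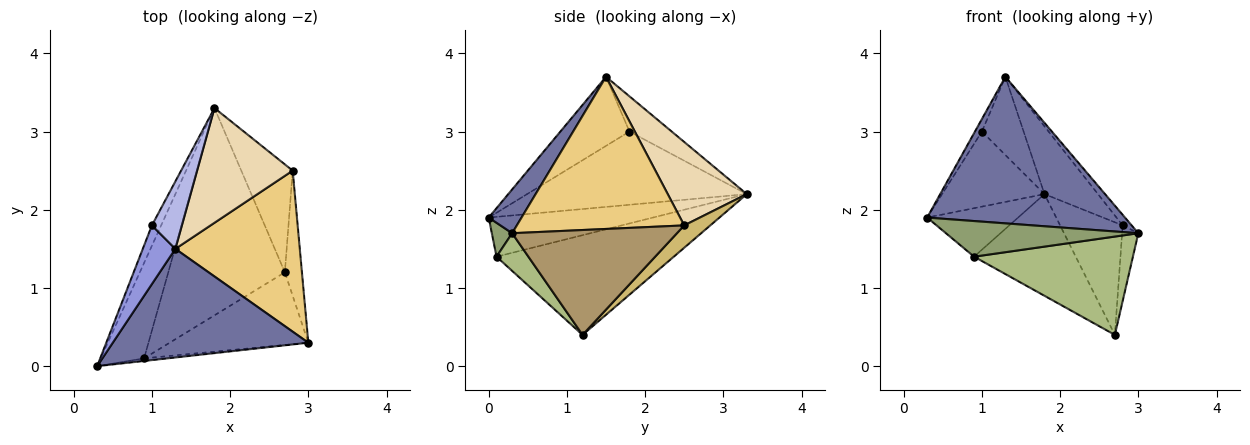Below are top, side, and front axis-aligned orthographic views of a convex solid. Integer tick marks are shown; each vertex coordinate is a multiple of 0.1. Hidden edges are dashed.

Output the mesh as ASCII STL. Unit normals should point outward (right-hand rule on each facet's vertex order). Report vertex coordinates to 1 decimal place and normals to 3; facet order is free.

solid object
 facet normal 0.132 -0.796 0.590
  outer loop
   vertex 1.3 1.5 3.7
   vertex 0.3 0.0 1.9
   vertex 3.0 0.3 1.7
  endloop
 endfacet
 facet normal -0.901 0.420 -0.114
  outer loop
   vertex 1.0 1.8 3.0
   vertex 1.8 3.3 2.2
   vertex 0.3 0.0 1.9
  endloop
 endfacet
 facet normal -0.901 0.091 0.425
  outer loop
   vertex 1.0 1.8 3.0
   vertex 0.3 0.0 1.9
   vertex 1.3 1.5 3.7
  endloop
 endfacet
 facet normal -0.608 0.601 0.518
  outer loop
   vertex 1.0 1.8 3.0
   vertex 1.3 1.5 3.7
   vertex 1.8 3.3 2.2
  endloop
 endfacet
 facet normal 0.105 -0.992 -0.073
  outer loop
   vertex 0.9 0.1 1.4
   vertex 3.0 0.3 1.7
   vertex 0.3 0.0 1.9
  endloop
 endfacet
 facet normal 0.159 -0.794 -0.587
  outer loop
   vertex 0.9 0.1 1.4
   vertex 2.7 1.2 0.4
   vertex 3.0 0.3 1.7
  endloop
 endfacet
 facet normal -0.633 0.351 -0.690
  outer loop
   vertex 0.9 0.1 1.4
   vertex 0.3 0.0 1.9
   vertex 1.8 3.3 2.2
  endloop
 endfacet
 facet normal -0.609 0.349 -0.712
  outer loop
   vertex 0.9 0.1 1.4
   vertex 1.8 3.3 2.2
   vertex 2.7 1.2 0.4
  endloop
 endfacet
 facet normal 0.982 0.097 -0.160
  outer loop
   vertex 2.8 2.5 1.8
   vertex 3.0 0.3 1.7
   vertex 2.7 1.2 0.4
  endloop
 endfacet
 facet normal 0.288 0.691 -0.663
  outer loop
   vertex 2.8 2.5 1.8
   vertex 2.7 1.2 0.4
   vertex 1.8 3.3 2.2
  endloop
 endfacet
 facet normal 0.773 0.042 0.632
  outer loop
   vertex 2.8 2.5 1.8
   vertex 1.3 1.5 3.7
   vertex 3.0 0.3 1.7
  endloop
 endfacet
 facet normal 0.601 0.407 0.688
  outer loop
   vertex 2.8 2.5 1.8
   vertex 1.8 3.3 2.2
   vertex 1.3 1.5 3.7
  endloop
 endfacet
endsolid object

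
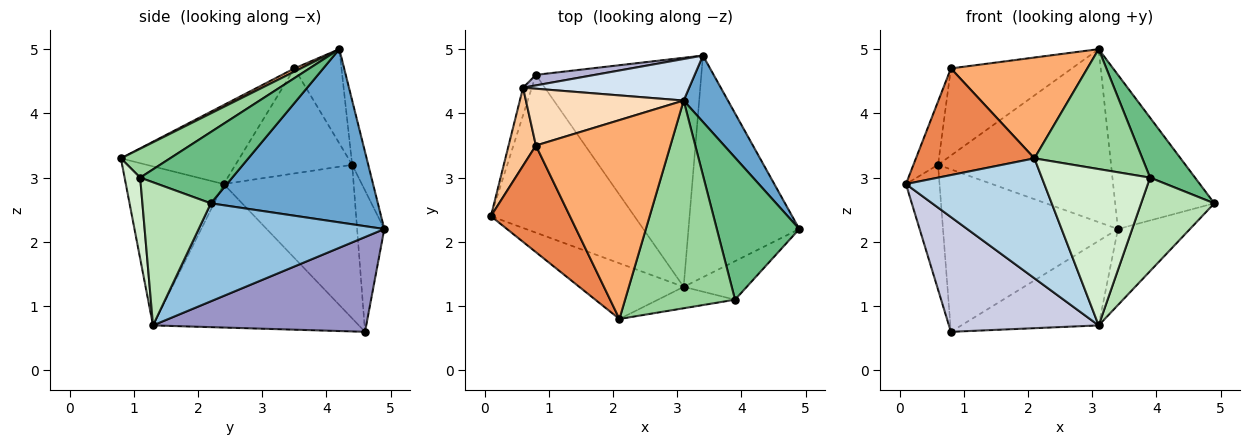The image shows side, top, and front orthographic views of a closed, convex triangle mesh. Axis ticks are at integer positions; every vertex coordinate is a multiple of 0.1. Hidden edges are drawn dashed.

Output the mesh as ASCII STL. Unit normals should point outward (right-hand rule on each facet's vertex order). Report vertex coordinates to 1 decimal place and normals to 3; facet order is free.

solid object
 facet normal 0.840 0.498 0.215
  outer loop
   vertex 3.1 4.2 5.0
   vertex 4.9 2.2 2.6
   vertex 3.4 4.9 2.2
  endloop
 endfacet
 facet normal 0.641 0.249 -0.726
  outer loop
   vertex 3.1 1.3 0.7
   vertex 3.4 4.9 2.2
   vertex 4.9 2.2 2.6
  endloop
 endfacet
 facet normal -0.540 -0.763 -0.354
  outer loop
   vertex 2.1 0.8 3.3
   vertex 0.1 2.4 2.9
   vertex 3.1 1.3 0.7
  endloop
 endfacet
 facet normal -0.090 0.968 0.232
  outer loop
   vertex 0.6 4.4 3.2
   vertex 3.1 4.2 5.0
   vertex 3.4 4.9 2.2
  endloop
 endfacet
 facet normal -0.577 -0.577 0.577
  outer loop
   vertex 0.8 3.5 4.7
   vertex 0.1 2.4 2.9
   vertex 2.1 0.8 3.3
  endloop
 endfacet
 facet normal 0.021 -0.452 0.892
  outer loop
   vertex 0.8 3.5 4.7
   vertex 2.1 0.8 3.3
   vertex 3.1 4.2 5.0
  endloop
 endfacet
 facet normal -0.948 0.200 0.246
  outer loop
   vertex 0.8 3.5 4.7
   vertex 0.6 4.4 3.2
   vertex 0.1 2.4 2.9
  endloop
 endfacet
 facet normal -0.310 0.796 0.519
  outer loop
   vertex 0.8 3.5 4.7
   vertex 3.1 4.2 5.0
   vertex 0.6 4.4 3.2
  endloop
 endfacet
 facet normal 0.623 -0.304 0.721
  outer loop
   vertex 3.9 1.1 3.0
   vertex 4.9 2.2 2.6
   vertex 3.1 4.2 5.0
  endloop
 endfacet
 facet normal 0.222 -0.488 0.844
  outer loop
   vertex 3.9 1.1 3.0
   vertex 3.1 4.2 5.0
   vertex 2.1 0.8 3.3
  endloop
 endfacet
 facet normal 0.654 -0.699 -0.288
  outer loop
   vertex 3.9 1.1 3.0
   vertex 3.1 1.3 0.7
   vertex 4.9 2.2 2.6
  endloop
 endfacet
 facet normal 0.141 -0.981 -0.134
  outer loop
   vertex 3.9 1.1 3.0
   vertex 2.1 0.8 3.3
   vertex 3.1 1.3 0.7
  endloop
 endfacet
 facet normal 0.473 0.305 -0.826
  outer loop
   vertex 0.8 4.6 0.6
   vertex 3.4 4.9 2.2
   vertex 3.1 1.3 0.7
  endloop
 endfacet
 facet normal -0.153 0.986 0.064
  outer loop
   vertex 0.8 4.6 0.6
   vertex 0.6 4.4 3.2
   vertex 3.4 4.9 2.2
  endloop
 endfacet
 facet normal -0.629 -0.457 -0.629
  outer loop
   vertex 0.8 4.6 0.6
   vertex 3.1 1.3 0.7
   vertex 0.1 2.4 2.9
  endloop
 endfacet
 facet normal -0.967 0.250 -0.055
  outer loop
   vertex 0.8 4.6 0.6
   vertex 0.1 2.4 2.9
   vertex 0.6 4.4 3.2
  endloop
 endfacet
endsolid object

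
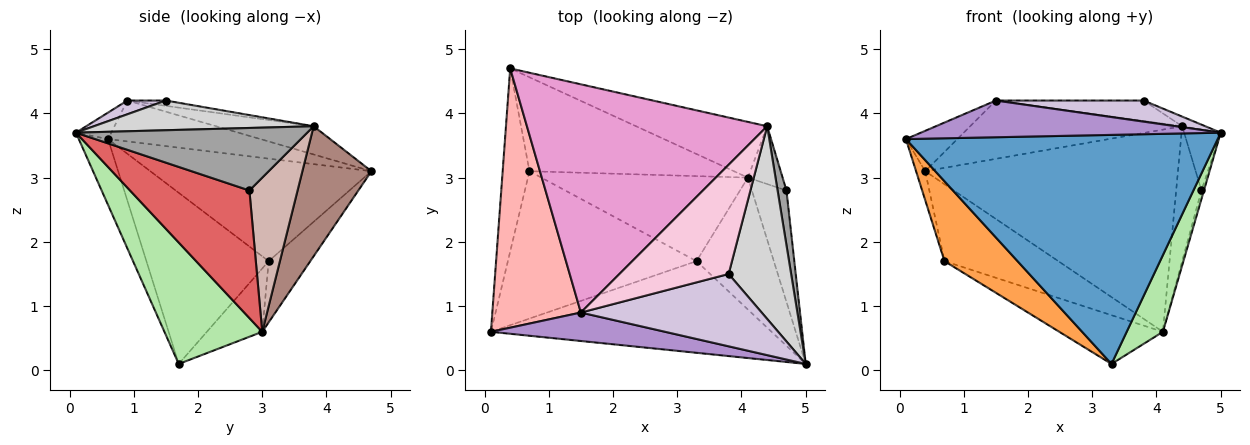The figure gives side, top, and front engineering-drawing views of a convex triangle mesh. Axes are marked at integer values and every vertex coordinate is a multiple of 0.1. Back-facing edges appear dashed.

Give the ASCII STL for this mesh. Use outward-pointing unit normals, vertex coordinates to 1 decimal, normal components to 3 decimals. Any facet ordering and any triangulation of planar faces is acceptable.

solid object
 facet normal -0.087 -0.925 -0.370
  outer loop
   vertex 3.3 1.7 0.1
   vertex 5.0 0.1 3.7
   vertex 0.1 0.6 3.6
  endloop
 endfacet
 facet normal -0.967 0.040 -0.253
  outer loop
   vertex 0.7 3.1 1.7
   vertex 0.1 0.6 3.6
   vertex 0.4 4.7 3.1
  endloop
 endfacet
 facet normal -0.624 -0.373 -0.687
  outer loop
   vertex 0.7 3.1 1.7
   vertex 3.3 1.7 0.1
   vertex 0.1 0.6 3.6
  endloop
 endfacet
 facet normal -0.226 0.617 -0.754
  outer loop
   vertex 4.1 3.0 0.6
   vertex 0.7 3.1 1.7
   vertex 0.4 4.7 3.1
  endloop
 endfacet
 facet normal -0.257 0.481 -0.838
  outer loop
   vertex 4.1 3.0 0.6
   vertex 3.3 1.7 0.1
   vertex 0.7 3.1 1.7
  endloop
 endfacet
 facet normal 0.805 -0.298 -0.513
  outer loop
   vertex 4.1 3.0 0.6
   vertex 5.0 0.1 3.7
   vertex 3.3 1.7 0.1
  endloop
 endfacet
 facet normal 0.965 0.020 -0.261
  outer loop
   vertex 4.1 3.0 0.6
   vertex 4.7 2.8 2.8
   vertex 5.0 0.1 3.7
  endloop
 endfacet
 facet normal -0.415 0.140 0.899
  outer loop
   vertex 1.5 0.9 4.2
   vertex 0.4 4.7 3.1
   vertex 0.1 0.6 3.6
  endloop
 endfacet
 facet normal -0.093 -0.787 0.610
  outer loop
   vertex 1.5 0.9 4.2
   vertex 0.1 0.6 3.6
   vertex 5.0 0.1 3.7
  endloop
 endfacet
 facet normal 0.073 -0.279 0.957
  outer loop
   vertex 1.5 0.9 4.2
   vertex 5.0 0.1 3.7
   vertex 3.8 1.5 4.2
  endloop
 endfacet
 facet normal 0.255 0.932 -0.257
  outer loop
   vertex 4.4 3.8 3.8
   vertex 4.1 3.0 0.6
   vertex 0.4 4.7 3.1
  endloop
 endfacet
 facet normal 0.868 0.456 -0.195
  outer loop
   vertex 4.4 3.8 3.8
   vertex 4.7 2.8 2.8
   vertex 4.1 3.0 0.6
  endloop
 endfacet
 facet normal -0.113 0.246 0.963
  outer loop
   vertex 4.4 3.8 3.8
   vertex 0.4 4.7 3.1
   vertex 1.5 0.9 4.2
  endloop
 endfacet
 facet normal -0.048 0.183 0.982
  outer loop
   vertex 4.4 3.8 3.8
   vertex 1.5 0.9 4.2
   vertex 3.8 1.5 4.2
  endloop
 endfacet
 facet normal 0.978 0.155 0.139
  outer loop
   vertex 4.4 3.8 3.8
   vertex 5.0 0.1 3.7
   vertex 4.7 2.8 2.8
  endloop
 endfacet
 facet normal 0.429 0.045 0.902
  outer loop
   vertex 4.4 3.8 3.8
   vertex 3.8 1.5 4.2
   vertex 5.0 0.1 3.7
  endloop
 endfacet
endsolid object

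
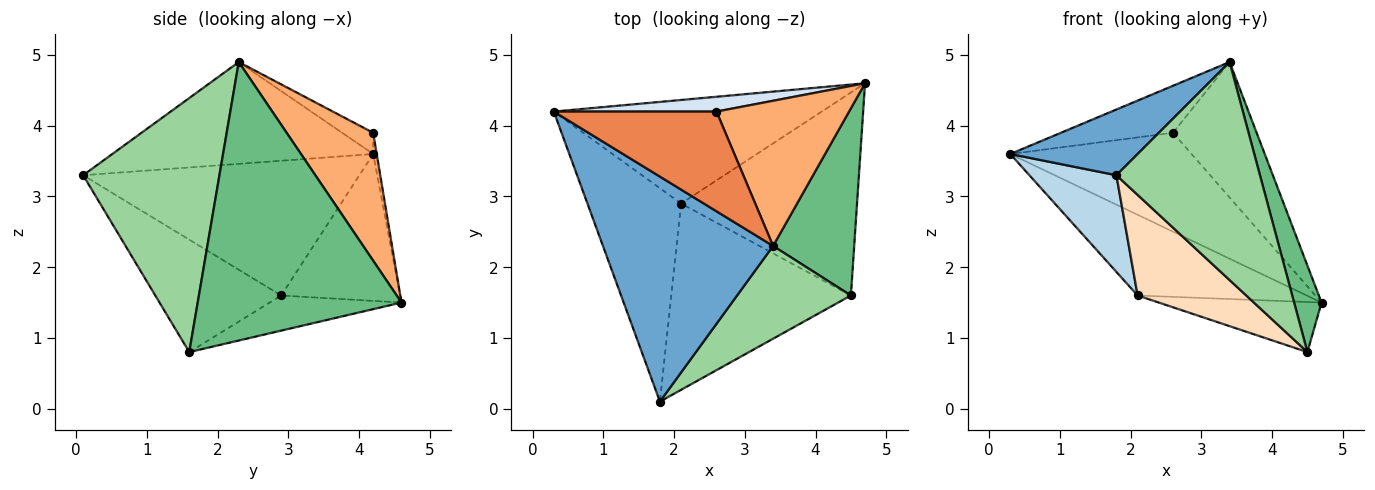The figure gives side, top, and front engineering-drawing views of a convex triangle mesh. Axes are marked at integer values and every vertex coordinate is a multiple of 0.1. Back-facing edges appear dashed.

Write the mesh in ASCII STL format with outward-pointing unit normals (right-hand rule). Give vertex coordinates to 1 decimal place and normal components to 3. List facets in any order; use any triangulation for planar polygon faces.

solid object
 facet normal -0.498 -0.243 0.832
  outer loop
   vertex 3.4 2.3 4.9
   vertex 0.3 4.2 3.6
   vertex 1.8 0.1 3.3
  endloop
 endfacet
 facet normal -0.397 0.564 -0.724
  outer loop
   vertex 2.1 2.9 1.6
   vertex 0.3 4.2 3.6
   vertex 4.7 4.6 1.5
  endloop
 endfacet
 facet normal -0.795 -0.250 -0.553
  outer loop
   vertex 2.1 2.9 1.6
   vertex 1.8 0.1 3.3
   vertex 0.3 4.2 3.6
  endloop
 endfacet
 facet normal -0.019 0.989 0.148
  outer loop
   vertex 2.6 4.2 3.9
   vertex 4.7 4.6 1.5
   vertex 0.3 4.2 3.6
  endloop
 endfacet
 facet normal -0.117 0.423 0.898
  outer loop
   vertex 2.6 4.2 3.9
   vertex 0.3 4.2 3.6
   vertex 3.4 2.3 4.9
  endloop
 endfacet
 facet normal 0.577 0.557 0.597
  outer loop
   vertex 2.6 4.2 3.9
   vertex 3.4 2.3 4.9
   vertex 4.7 4.6 1.5
  endloop
 endfacet
 facet normal -0.190 0.235 -0.953
  outer loop
   vertex 4.5 1.6 0.8
   vertex 2.1 2.9 1.6
   vertex 4.7 4.6 1.5
  endloop
 endfacet
 facet normal -0.482 -0.416 -0.771
  outer loop
   vertex 4.5 1.6 0.8
   vertex 1.8 0.1 3.3
   vertex 2.1 2.9 1.6
  endloop
 endfacet
 facet normal 0.952 -0.128 0.277
  outer loop
   vertex 4.5 1.6 0.8
   vertex 4.7 4.6 1.5
   vertex 3.4 2.3 4.9
  endloop
 endfacet
 facet normal 0.658 -0.693 0.295
  outer loop
   vertex 4.5 1.6 0.8
   vertex 3.4 2.3 4.9
   vertex 1.8 0.1 3.3
  endloop
 endfacet
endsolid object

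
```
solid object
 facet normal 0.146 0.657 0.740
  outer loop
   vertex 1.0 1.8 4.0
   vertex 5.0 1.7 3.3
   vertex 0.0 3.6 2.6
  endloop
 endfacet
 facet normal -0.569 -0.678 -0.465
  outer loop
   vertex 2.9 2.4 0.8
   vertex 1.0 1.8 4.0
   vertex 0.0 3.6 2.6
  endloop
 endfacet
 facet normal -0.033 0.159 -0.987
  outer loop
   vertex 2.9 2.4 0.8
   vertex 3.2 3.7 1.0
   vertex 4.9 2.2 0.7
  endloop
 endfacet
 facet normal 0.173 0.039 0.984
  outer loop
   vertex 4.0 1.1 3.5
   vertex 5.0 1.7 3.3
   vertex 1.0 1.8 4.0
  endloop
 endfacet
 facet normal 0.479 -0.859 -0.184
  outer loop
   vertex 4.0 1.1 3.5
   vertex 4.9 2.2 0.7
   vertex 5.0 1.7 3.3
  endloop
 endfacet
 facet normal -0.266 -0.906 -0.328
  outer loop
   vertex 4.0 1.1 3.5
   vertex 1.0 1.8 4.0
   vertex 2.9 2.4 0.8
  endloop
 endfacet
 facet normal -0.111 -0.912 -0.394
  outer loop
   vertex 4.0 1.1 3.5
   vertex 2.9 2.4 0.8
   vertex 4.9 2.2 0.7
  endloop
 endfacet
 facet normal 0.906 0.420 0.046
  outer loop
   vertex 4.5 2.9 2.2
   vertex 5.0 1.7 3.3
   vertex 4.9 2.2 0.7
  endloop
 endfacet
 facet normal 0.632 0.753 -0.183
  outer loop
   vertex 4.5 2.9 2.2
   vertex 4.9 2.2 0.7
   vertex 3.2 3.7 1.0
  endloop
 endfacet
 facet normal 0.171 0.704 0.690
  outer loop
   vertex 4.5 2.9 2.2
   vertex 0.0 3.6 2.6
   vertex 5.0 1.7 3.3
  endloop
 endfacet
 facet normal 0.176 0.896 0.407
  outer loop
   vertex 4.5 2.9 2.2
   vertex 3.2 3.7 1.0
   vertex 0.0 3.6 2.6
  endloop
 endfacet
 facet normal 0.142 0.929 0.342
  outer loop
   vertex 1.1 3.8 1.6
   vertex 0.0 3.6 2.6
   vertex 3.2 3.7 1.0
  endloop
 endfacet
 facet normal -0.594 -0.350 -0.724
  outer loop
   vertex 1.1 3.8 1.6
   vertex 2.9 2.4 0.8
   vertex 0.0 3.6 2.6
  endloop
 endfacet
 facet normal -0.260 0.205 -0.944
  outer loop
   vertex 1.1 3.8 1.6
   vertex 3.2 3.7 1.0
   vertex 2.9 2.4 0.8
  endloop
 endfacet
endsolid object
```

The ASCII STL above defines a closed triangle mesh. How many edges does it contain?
21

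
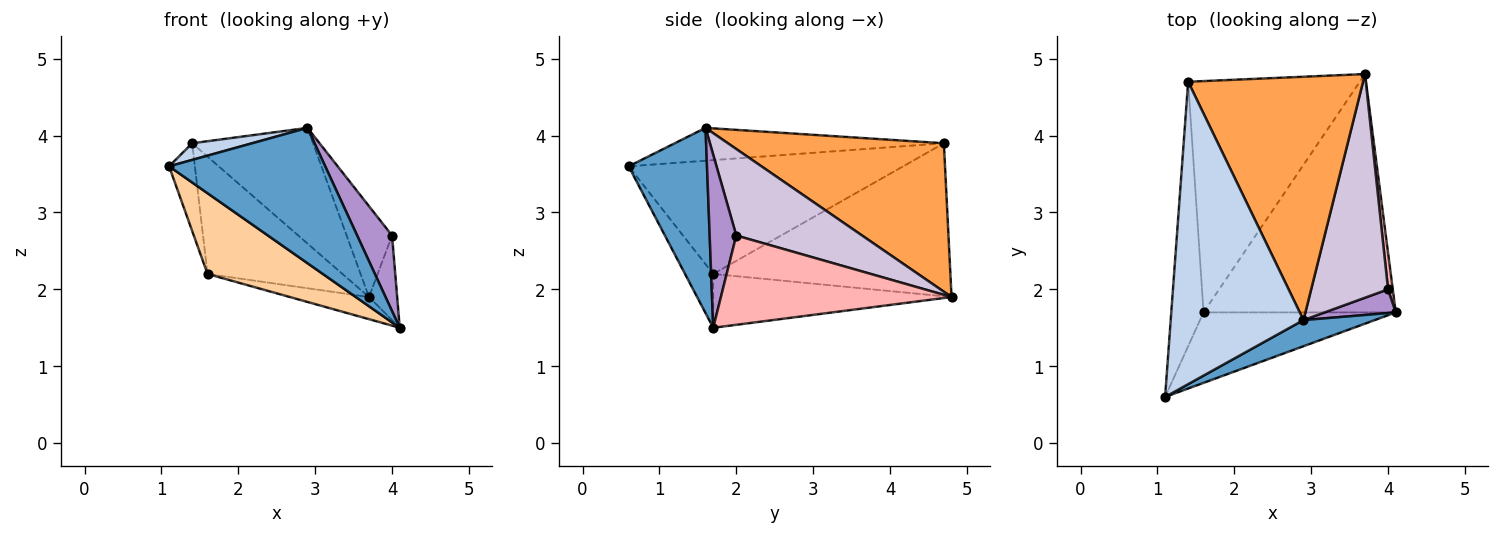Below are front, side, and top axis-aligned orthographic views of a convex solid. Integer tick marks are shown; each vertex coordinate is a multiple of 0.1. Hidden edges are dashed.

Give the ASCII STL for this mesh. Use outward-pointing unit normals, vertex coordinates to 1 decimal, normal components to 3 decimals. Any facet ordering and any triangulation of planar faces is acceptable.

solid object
 facet normal 0.442 -0.881 0.170
  outer loop
   vertex 2.9 1.6 4.1
   vertex 1.1 0.6 3.6
   vertex 4.1 1.7 1.5
  endloop
 endfacet
 facet normal -0.240 -0.053 0.969
  outer loop
   vertex 1.4 4.7 3.9
   vertex 1.1 0.6 3.6
   vertex 2.9 1.6 4.1
  endloop
 endfacet
 facet normal 0.608 0.341 0.717
  outer loop
   vertex 1.4 4.7 3.9
   vertex 2.9 1.6 4.1
   vertex 3.7 4.8 1.9
  endloop
 endfacet
 facet normal -0.181 -0.741 -0.647
  outer loop
   vertex 1.6 1.7 2.2
   vertex 4.1 1.7 1.5
   vertex 1.1 0.6 3.6
  endloop
 endfacet
 facet normal -0.269 0.089 -0.959
  outer loop
   vertex 1.6 1.7 2.2
   vertex 3.7 4.8 1.9
   vertex 4.1 1.7 1.5
  endloop
 endfacet
 facet normal -0.958 0.090 -0.272
  outer loop
   vertex 1.6 1.7 2.2
   vertex 1.1 0.6 3.6
   vertex 1.4 4.7 3.9
  endloop
 endfacet
 facet normal -0.622 0.354 -0.698
  outer loop
   vertex 1.6 1.7 2.2
   vertex 1.4 4.7 3.9
   vertex 3.7 4.8 1.9
  endloop
 endfacet
 facet normal 0.991 0.121 0.052
  outer loop
   vertex 4.0 2.0 2.7
   vertex 4.1 1.7 1.5
   vertex 3.7 4.8 1.9
  endloop
 endfacet
 facet normal 0.588 -0.772 0.242
  outer loop
   vertex 4.0 2.0 2.7
   vertex 2.9 1.6 4.1
   vertex 4.1 1.7 1.5
  endloop
 endfacet
 facet normal 0.722 0.261 0.641
  outer loop
   vertex 4.0 2.0 2.7
   vertex 3.7 4.8 1.9
   vertex 2.9 1.6 4.1
  endloop
 endfacet
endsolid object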